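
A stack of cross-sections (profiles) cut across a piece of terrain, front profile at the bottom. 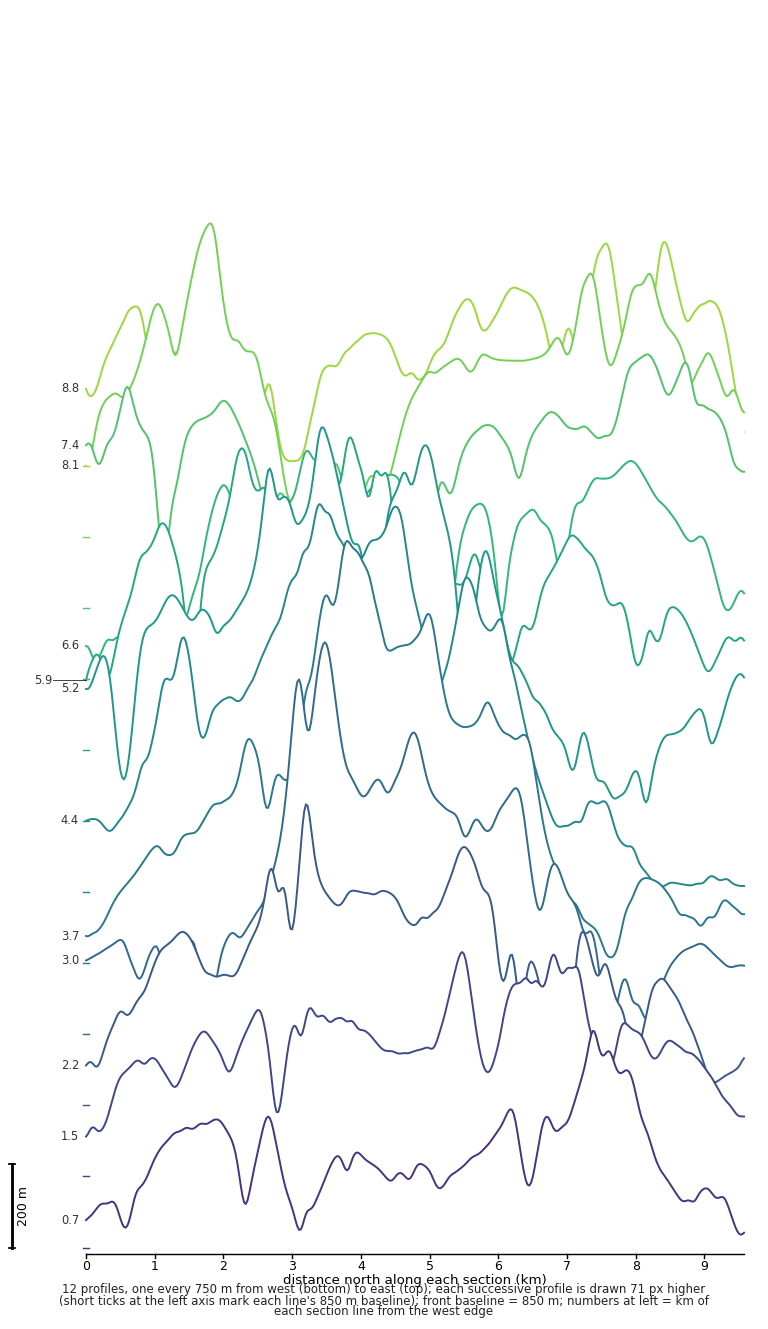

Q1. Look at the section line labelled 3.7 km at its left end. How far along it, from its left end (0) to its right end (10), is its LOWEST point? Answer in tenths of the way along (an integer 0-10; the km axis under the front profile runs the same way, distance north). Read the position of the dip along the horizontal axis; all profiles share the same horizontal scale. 8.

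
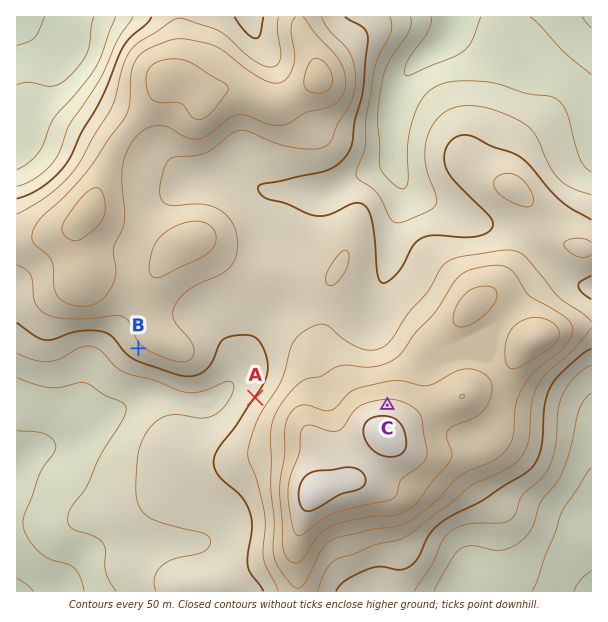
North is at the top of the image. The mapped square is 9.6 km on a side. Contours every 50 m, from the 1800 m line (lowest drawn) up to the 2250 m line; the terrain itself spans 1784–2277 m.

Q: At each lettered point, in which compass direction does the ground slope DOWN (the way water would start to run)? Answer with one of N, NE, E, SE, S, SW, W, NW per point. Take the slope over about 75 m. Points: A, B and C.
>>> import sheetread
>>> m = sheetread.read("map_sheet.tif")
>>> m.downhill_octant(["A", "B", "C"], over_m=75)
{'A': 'NW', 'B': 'SW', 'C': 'N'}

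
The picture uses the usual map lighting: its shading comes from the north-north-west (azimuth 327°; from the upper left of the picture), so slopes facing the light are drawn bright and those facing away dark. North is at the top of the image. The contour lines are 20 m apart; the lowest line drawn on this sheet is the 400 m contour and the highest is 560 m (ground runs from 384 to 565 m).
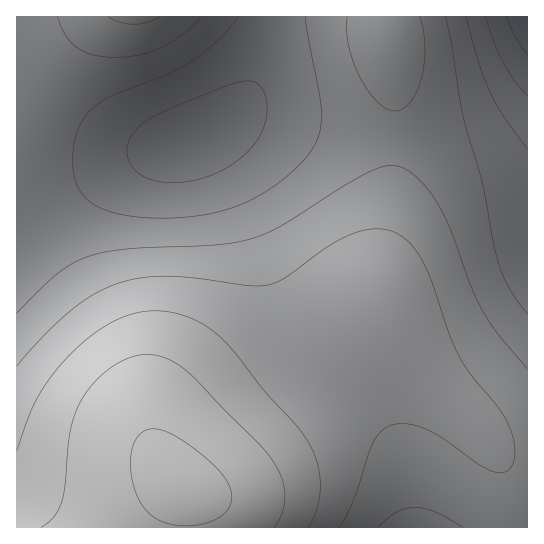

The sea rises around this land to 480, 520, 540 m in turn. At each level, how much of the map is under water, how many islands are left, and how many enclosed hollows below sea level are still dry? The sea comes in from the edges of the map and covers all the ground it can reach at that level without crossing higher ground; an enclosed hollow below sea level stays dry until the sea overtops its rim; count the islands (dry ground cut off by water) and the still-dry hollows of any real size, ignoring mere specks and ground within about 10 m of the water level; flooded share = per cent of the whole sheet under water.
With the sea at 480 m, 41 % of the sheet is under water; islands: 0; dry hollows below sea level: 0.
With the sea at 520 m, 80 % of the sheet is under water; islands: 0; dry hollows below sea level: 0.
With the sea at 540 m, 89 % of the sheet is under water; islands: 0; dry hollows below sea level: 0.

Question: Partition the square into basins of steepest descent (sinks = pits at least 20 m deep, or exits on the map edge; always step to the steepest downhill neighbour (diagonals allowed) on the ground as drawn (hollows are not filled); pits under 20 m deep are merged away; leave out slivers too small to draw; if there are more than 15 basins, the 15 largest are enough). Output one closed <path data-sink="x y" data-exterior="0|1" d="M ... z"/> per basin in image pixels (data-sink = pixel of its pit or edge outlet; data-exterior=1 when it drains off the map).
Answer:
<path data-sink="189 142" data-exterior="0" d="M386 16l-370 1 1 511 168 0 2-35-4-11 20-29 51-54 121-94 0-18 16-88 5-56-1-57z"/><path data-sink="527 17" data-exterior="1" d="M527 16l-140 1 8 69 1 57-5 56-16 88 0 18 2 6 24 39 83 83 17 20 17 7 10-1z"/><path data-sink="414 527" data-exterior="1" d="M375 305l-112 86-43 42-17 20-20 29 4 11-1 35 342-1 0-66-21-4-14-11-9-13-76-75-17-23z"/>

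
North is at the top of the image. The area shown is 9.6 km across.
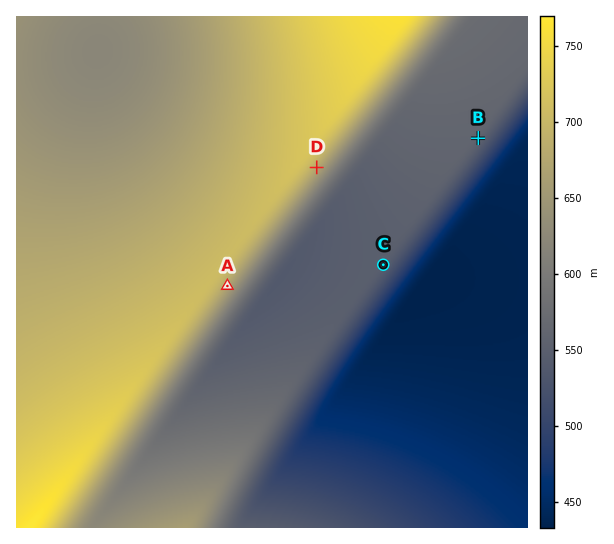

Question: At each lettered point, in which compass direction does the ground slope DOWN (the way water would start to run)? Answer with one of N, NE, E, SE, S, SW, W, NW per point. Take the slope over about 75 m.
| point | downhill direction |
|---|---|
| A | SE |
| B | SE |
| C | SE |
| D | SE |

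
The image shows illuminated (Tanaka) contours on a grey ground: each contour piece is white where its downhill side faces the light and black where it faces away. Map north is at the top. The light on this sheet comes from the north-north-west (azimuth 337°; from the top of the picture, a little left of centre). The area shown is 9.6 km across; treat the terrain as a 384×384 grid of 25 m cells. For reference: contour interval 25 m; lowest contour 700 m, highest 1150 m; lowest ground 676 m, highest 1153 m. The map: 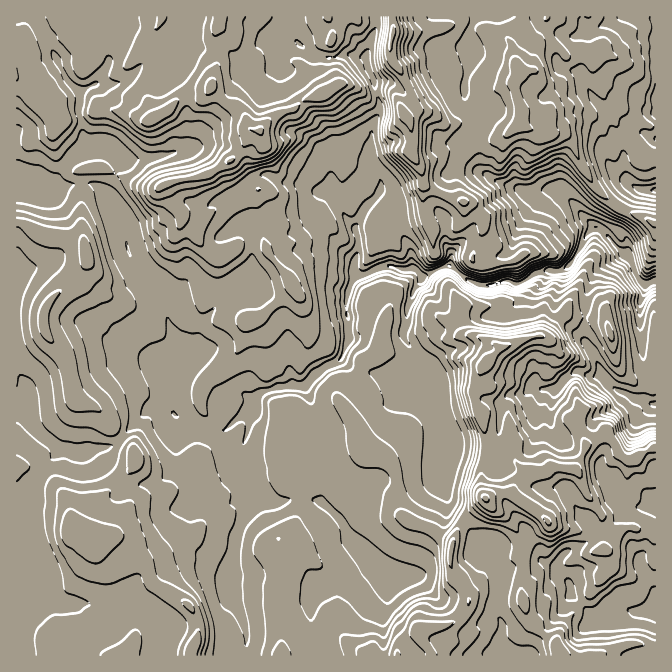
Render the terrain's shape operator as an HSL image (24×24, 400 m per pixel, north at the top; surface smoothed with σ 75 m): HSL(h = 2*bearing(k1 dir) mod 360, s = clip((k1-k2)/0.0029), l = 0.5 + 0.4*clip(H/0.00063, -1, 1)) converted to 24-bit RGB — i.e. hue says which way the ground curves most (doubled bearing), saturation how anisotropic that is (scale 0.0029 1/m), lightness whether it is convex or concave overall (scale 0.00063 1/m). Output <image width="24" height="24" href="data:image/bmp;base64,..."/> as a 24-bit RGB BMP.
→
<image width="24" height="24" href="data:image/bmp;base64,Qk32BgAAAAAAADYAAAAoAAAAGAAAABgAAAABABgAAAAAAMAGAAATCwAAEwsAAAAAAAAAAAAAaGuKipGJgYmMfH6LnouKVV9x7OG9N0JnW1l1naeIk3+LaGF5e6qeUFGuy52rpqmFjXxiYniBdkpxRIyJye7ISlq0sofGmJ3HY3t4koSAfHJtc3drjIBzb1lovuCxTztrZ1pxkqGGhnx0dIiMgY94OFBSe7Giu6jN1Y+uVYKDdVSKlcuVlVA/V0stTl46YF49d3t5e1pniHpsdYdvcoN9hLGntrx5XUZjZ2R2mJqGhYJ3aHxpiYl4dWtzPGdARxwwxdmXmXKqVpGjubqQQTBNz5KcSn5bYouFeXF4dVBtn6eTiJGNeI+IhJWAfWZoaGp2aF19lJh/iYl7hZuWe259e3J1dmpjFhko6PPQa1FolW1gp4BTKzNRcK2Zydq5XD1xbWZ9gHyvnrKtlJCejJ6Ub21/k32Sgn+MVG58sqW4m5Wne21/eW14f2V6nYiRSZy07bKyRywqXoNFrkBletXIQ6F7uW+FeYW0XGp5cqZ9nY+Jd4Jzo42IZWJvanhskHuAZXl8aXRZmYlmdWJve3N8b4ONn8CmZH6BShhO8tnaS17Hx+3lqFGVcb5nRkl/e3ZgXHmAhbKRdGV6o3GLoJhZYX6LjX2PfoiBdmN5hnZ/k5aJbW59iH9+cYF0lZt6YlxmGitD7/PYrVeZqU5Rfjp1gtN+YDRKa4JZk5Cdcm5QYV5LOlpL6+3eUEt6j3+ImoaUW118i3+GkpWHaWd3k4eEh5WUl5OJaWl3Ii8918OObKllWJ6ihFawxUBue97b5tb1el5ljWR0iXR7jr+ZWZA9aFVsgWdbfolaT26CnHyFl5iJamN2jqCIe4qMj4KIe3CBKhkz1e65gceLQzteklSLZ9CRpum0EjcaZWJzmnuSpL+2j6qbe2KAZFt2h4ack5V+VUltTqVkjIS1pHWmj6aOdGdvfnx1dnB/TCp56fDMRoI7RGFsT3qx2vHeThUpa2EzZ1ZnhJ1xhqF8c2lofXF6dml8coeDqIaWdmiFpKlxbHYuIWcvsHWOfnV1fYp+alRtL0dj8OjblIJiWC9LKIwURSMSvW8tk9Cxc1KBqs6vh3OLeGxzdG9whXt8aHZwaGJWoIF1eI50l3eXvcyrF0RWrZWNYEuLh1Z8SrCozOzJ7db1cXPG2fLrHwgr4fTXfji8WV2po6h2Y1FRe3hve4eGcG6HhXF+dIKbpa+1lnyZjJFjncCVIxVKuLqbHStoz723ccF/Q4IqNT8d0rZ/tDZpNkKN6fHaVBvIUnKCy6Wzg3uRfKCTdn+UdFpxeICJao5idIRsg1t4zN/HnH1sGDde08LTLoHEtWXK2PPhQgBmwt0Xnn3C26rgSH687ufdCTtaU2hVcndXxK2eb6eoYD5gimtaYWVLvLONQWJdbqN6sruUmXqCFRk4a38XMhcJQGsCMwAF8cyi/IoqDDMAADMH7deiiYIuagAsaXibfJiyz97CV0BlVDpgw6ukgriuVp2EjF+vmLSSjIpylnF+LSt63MPJWz+j7vPYFk9/uMCLQaem6trx28HoDY1AKwgdz91zf6S6aU5tx7yWUzVXTi9Fjbdsla6JlWuMXG5UgJFmZYRxm35/ZjR0dqx5TzdqyNCHsm98pti2UWKLd3VVpGtjKQoci+Pn1PX3al9OWFVIn41PSDRdjaXU6Nzvx3jOYX5EPINFobeBbVd1bFdqo5CNRV1uSyQ/tu6wlNS4rlRNIxMQREwlKhQeyPPSP7NwKB4LcFdpY6VZaaq3bWmsN0kkPlgfgVg56Kvc1H+/lchbNVZJXmlvi5N8QhxIyOm9edOUj11ScTNeg1i7xqacKlxrqOmnWTJgtL3MYUdz39nJNjtgRDQvs4J0Z6FgQV1LOFM9yqir7N/YiTp5O1I/aoFUGRdM7/XWXTBHVpKKYGCb163SprLKveDfYEJya4iIgrR0VomVvNC2WDmqpKbTmcLI6c7pgUysV6SKfsWNsE2c5brnvn69aox6Chkp7vPYrsXcWTx3dF96lqVlbJp8sKuTdlGGf5R8gKNdgKWelleCh3s8U21AhppiX3ZabF6R29u9alFZX2xkVG9c07ze2+LwHAUu2/fAWTVYaVlwZ2iFvqyXkrmMilFpb0JgioRtVlSkl6CLTzBWsracUml+rImAaYJnWmxusZRpXXtncHKDXpNymIY0VUwhPBqc1O21QzJHaXhtWl1nlLmItIV8YkiQjIu0prS6WkyOiVVneHGXjZOIdXeEZXOBrZiJS1JpxrqgfHeUZIB4blR4sr6huYewCi9H+fXSYEuFc5qeWo2Op5d5pHN3hY1eTIBShHZcgE12"/>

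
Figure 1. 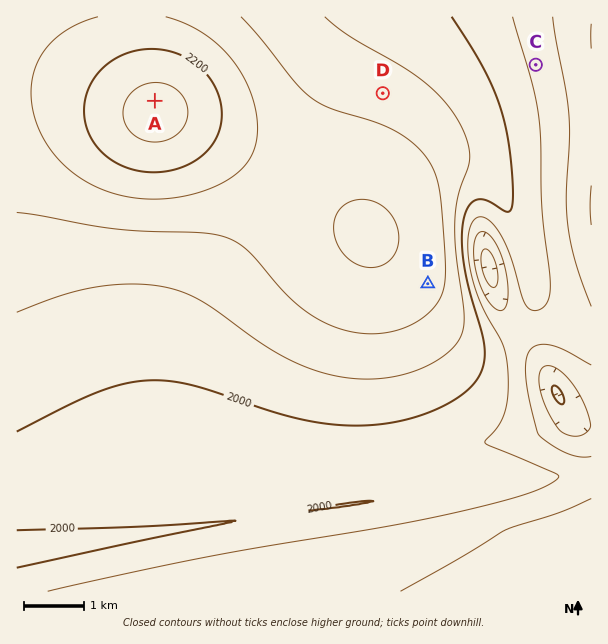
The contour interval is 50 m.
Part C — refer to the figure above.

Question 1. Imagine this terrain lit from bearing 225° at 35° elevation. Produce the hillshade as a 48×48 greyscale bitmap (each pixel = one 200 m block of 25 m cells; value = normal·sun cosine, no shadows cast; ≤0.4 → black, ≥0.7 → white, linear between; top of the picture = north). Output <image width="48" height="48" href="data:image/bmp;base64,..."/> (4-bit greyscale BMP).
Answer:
<image width="48" height="48" href="data:image/bmp;base64,Qk32BAAAAAAAAHYAAAAoAAAAMAAAADAAAAABAAQAAAAAAIAEAAATCwAAEwsAABAAAAAAAAAAAAAAABEREQAiIiIAMzMzAERERABVVVUAZmZmAHd3dwCIiIgAmZmZAKqqqgC7u7sAzMzMAN3d3QDu7u4A////ALu7u7qqqpmZmZmZmZmZmZmZmZmZmZmZmbu7u7uqqqqqmZmZmZmZmZmZmZmZmZmZmau7u7u7u7u6qqqqqqmZmZmZmZmZmZmZmZmZqqqru7u7u7u7u6qqqqqZmZmZmZmZmHd3iImZmqqru7u7u7u7u7uqqqqZmZmZiHd3d3d3eIiZmqqru7u7u7u7u7uqqqmZmXd3d3d3d3d3eIiZmqqru7u7u7u7u6qqmYiIiHd3d3d3d3d3iIiZmaqqq7u7u7qqqpmZmYiIiIiHd3d3d3d4iIiImZmaqqqpmZmZmZmZmZmZiIiIiIiIiId3d3eIiIh3eJmZmZmZmZmZmZmZmZmZiIiHd3d3dmVUVpmZmZmZmZmZqqqqqqqqmZmYiId3ZlQzNJmZmZmZmZmaqqqqqqqqqqqpmZiIdlQiNZmZmZmZmZmqqqqqqqqqqqqqqZmYh1MiWJmZmZmZmZmqqqqqqquqqqqqqZmYhlITnJmZmZmZmZqqqqqqu7u7qqqqqZmYdTEG3pmZmZmZmaqqqqqru7u7uqqqqZmIZCA8/pmZmZmZmaqqqqq7u7u7u6qqqZmHVCKP/pmZmZmZmqqqqqu7u7u7u6qqqZh2QzbP7JmZmZmZmqqqqru7u7u7u6qqmZhlRFney5mZmZmZmqqqqru7u7u7uqqqmYdTNYvMuZmZmZmZqqqqqru7u7u7uqqpmYYhN6u6mJmZmZmZqqqqq7u7u7u7uqqpmHQASbuph5mZmZmaqqqqq7u7u7u7qqqZmFEAbMqYdpmZmZmqqqqqq7u7u7u6qqmZh0AAnsl2ZZmZmaqqqqqqq7u7u7uqqpmYhhAB38hmVZmZqqqqqqqqqru7u7qqqpmYdQAG/7dlVJmaqqqqqqqqqqu7qqqqqZmIdAAL/6ZVRJqqqqqqqqqqqqqqqqqqmZiHYwAf/5ZURKqqqqu7u7u6qqqqqqqpmYiHYwBv/XVURKqqq7u7u7u6qqqqqqmZmIh3YwGv+mVURKqqu7u7u7u6qqqqqZmZiIh3YxS/2GVVVaqru8zMzLu6qqqpmZmYiId2ZDa9p1VVVaq7vMzMzLu6qpmZmZmIiHd2ZVeqhlVVVaq7vMzMzLuqmZmZmYiIh3d2ZWeYdlVVVaq7zMzMzLqpmZiIiIiIh3d2Zmd3ZlVVVqq7zMzMy7qZiIiIiIiId3dmZmd2ZmZVZqq7vMzMu6mYh3d3iIh3d3dmZmZmZmZmZqq7vMzLupmHd3d3d3d3d3dmZmZmZmZlVqqru7u7qYh2ZmZnd3d3d3dmZmZmZmZVVaqqq7qqmHdmVWZmd3d3d3d2ZmZmZmVVVaqqqqqZh3ZVVVVmZ3d3d3d3ZmZmZmVVVZmqqpmYd2VVRVVmZ3d3d3d3dmZmZmVVVZmZmZiHdlVURFVWZ3d3d3d3d2ZmZmVVVZmZmYiHZlVERVVmZ3d3d3d3d3ZmZmVVVpmZmIh3ZlVUVVVmZ3d3d3d3d3dmZmZWZpmZiIh3ZlVVVVZmd3d3d3d3d3d2ZmZmZpmIiId3ZmVVVWZmd3d3d3d3d3d2ZmZmZg=="/>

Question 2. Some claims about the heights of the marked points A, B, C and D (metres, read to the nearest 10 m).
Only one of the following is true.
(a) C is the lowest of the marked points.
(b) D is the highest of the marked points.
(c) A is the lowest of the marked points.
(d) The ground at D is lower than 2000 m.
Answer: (a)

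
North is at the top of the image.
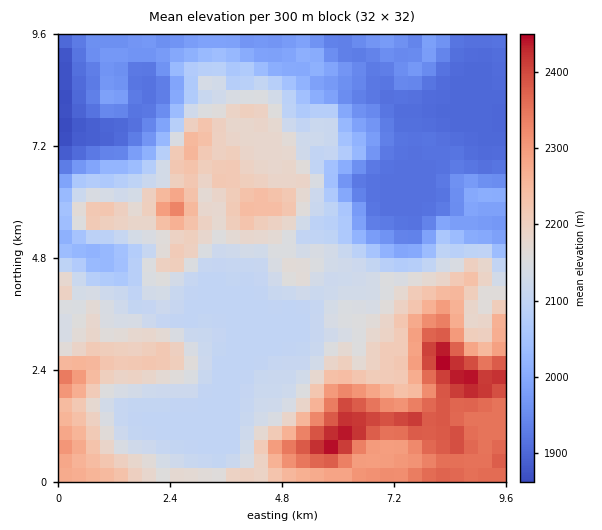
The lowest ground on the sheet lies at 1840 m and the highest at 2470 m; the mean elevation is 2120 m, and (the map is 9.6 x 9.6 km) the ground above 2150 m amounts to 36.7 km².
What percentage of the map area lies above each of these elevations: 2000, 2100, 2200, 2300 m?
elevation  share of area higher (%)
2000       74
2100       58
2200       26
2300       11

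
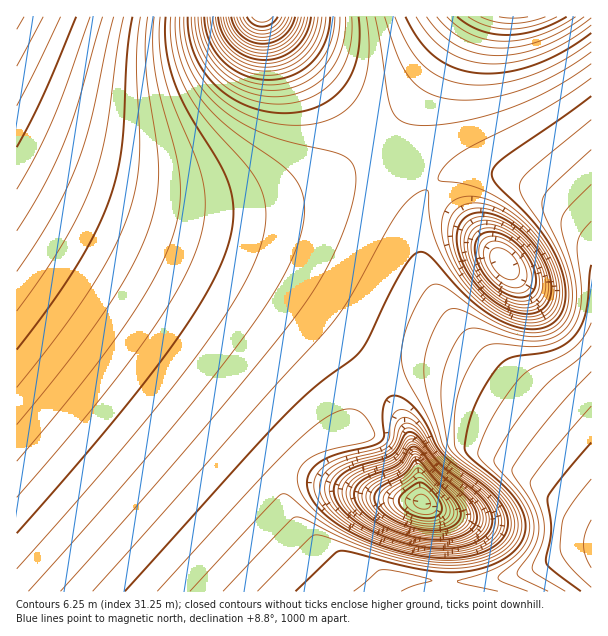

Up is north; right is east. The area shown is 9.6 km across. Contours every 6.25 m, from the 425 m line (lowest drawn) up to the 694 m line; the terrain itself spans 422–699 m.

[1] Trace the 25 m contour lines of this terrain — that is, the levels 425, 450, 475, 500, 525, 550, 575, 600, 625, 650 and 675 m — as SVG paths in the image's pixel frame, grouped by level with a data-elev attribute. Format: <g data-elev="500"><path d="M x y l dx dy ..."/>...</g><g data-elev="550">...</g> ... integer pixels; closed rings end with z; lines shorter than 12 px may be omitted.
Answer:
<g data-elev="425"><path d="M422 509l-7-3-2-5 2-4 5-3 7 3 4 7-3 4z"/></g><g data-elev="450"><path d="M428 524l-14-3-12-5-10-7-4-8 1-4 3-5 27-19 6 3 16 18 6 7 3 8-1 7-5 5-7 2z"/><path d="M24 17l-7 12"/></g><g data-elev="475"><path d="M422 531l-20-5-17-8-10-9-5-11 1-6 3-4 28-15 11-15 3-1 6 3 13 17 21 21 6 8 2 7-2 9-9 7-13 3z"/><path d="M90 17l-37 102-17 36-19 34"/></g><g data-elev="500"><path d="M425 539l-26-6-23-11-15-12-5-7-2-6 1-8 5-7 10-6 27-11 5-5 7-11 4-2 7 3 18 22 28 25 7 9 4 9 0 6-3 5-10 9-18 4z"/><path d="M518 297l-11-3-10-6-9-9-7-10-5-11-1-10 1-8 6-6 10-2 14 4 13 10 11 14 6 15-1 12-2 5-5 4z"/><path d="M132 17l-5 39-5 91-5 26-7 25-14 33-19 35-26 39-34 45"/><path d="M567 17l-30 13-15 4-15 1-13-1-14-4-12-5-11-8"/></g><g data-elev="525"><path d="M431 546l-32-6-30-13-21-15-7-9-3-8 1-10 7-9 13-7 33-11 6-5 8-15 4-2 7 3 24 28 35 28 9 11 4 10 0 8-3 6-5 6-7 4-19 6z"/><path d="M522 311l-13-4-15-9-14-13-11-15-7-16-2-15 4-12 7-8 8-2 7 0 9 1 11 5 19 15 15 20 8 21 1 9-2 9-4 7-6 4-7 3z"/><path d="M591 25l-25 17-26 13-25 7-26 2-22-4-20-9-16-14-15-20"/><path d="M160 17l0 30 5 31 9 29 23 54 7 24 1 27-5 28-8 21-12 24-34 54-53 69-76 89"/></g><g data-elev="550"><path d="M435 554l-19-3-20-5-19-7-18-8-15-9-12-10-8-11-4-9 0-7 1-6 4-6 7-6 16-8 32-8 9-5 4-6 3-17 6-5 8 1 7 5 22 32 48 38 10 12 4 10 0 9-2 8-5 6-8 6-10 5-12 3z"/><path d="M528 323l-19-5-20-11-19-17-14-20-11-22-4-20 1-9 3-9 4-6 6-4 9-3 12 0 12 2 13 7 14 9 12 10 11 12 9 14 7 13 4 14 2 12-2 12-3 9-7 7-9 4z"/><path d="M591 64l-22 15-21 12-23 11-24 9-25 7-27 6-23 2-16-2-12-5-8-13-15-89"/><path d="M180 17l1 22 6 23 10 19 15 19 22 18 26 14 28 10 47 10 12 6 5 6 3 7 1 11-2 15-8 28-14 32-15 28-20 29-38 48-66 79-132 150"/></g><g data-elev="575"><path d="M591 150l-41 38-6 7-2 6 2 12 20 42 7 26 1 13-1 12-3 11-5 7-6 6-9 5-11 2-12-1-21-5-40-20-12-2-7 3-7 9-8 17-5 16-1 15 1 17 17 58 10 12 39 29 17 19 5 11 2 10-2 9-6 9-7 7-9 5-24 6-27 1-32-4-33-10-31-13-26-16-28-23-8-2-16 15-76 82"/><path d="M195 17l1 15 4 15 7 13 11 13 12 10 13 7 15 5 17 2 15-2 15-4 12-7 11-10 8-12 6-14 3-15 0-16"/></g><g data-elev="600"><path d="M401 591l12-5 19-5-26-8-25-3-4 2-23 19"/><path d="M591 323l-8 15-11 12-12 7-29 12-11 9-25 35-15 31-2 9 1 5 38 37 8 14 4 13 0 9-2 9-6 9-8 8-10 8-14 6-32 10 1 1 5 2 35 7"/><path d="M207 17l2 12 3 10 6 10 7 9 9 8 11 5 10 3 12 1 12-1 11-3 10-6 8-6 7-9 5-9 4-12 2-12"/></g><g data-elev="625"><path d="M591 443l-34 41-8 10-2 6 4 30-5 33 7 7 28 21"/><path d="M218 17l4 16 11 14 15 10 16 3 17-3 15-9 10-15 5-16"/></g><g data-elev="650"><path d="M229 17l4 12 7 9 11 7 12 2 12-2 10-6 9-10 4-12"/></g><g data-elev="675"><path d="M240 17l3 7 5 5 7 4 8 1 7-1 6-4 5-5 4-7"/></g>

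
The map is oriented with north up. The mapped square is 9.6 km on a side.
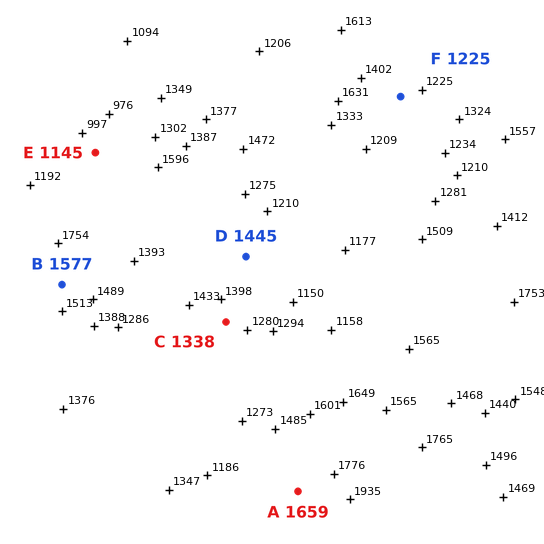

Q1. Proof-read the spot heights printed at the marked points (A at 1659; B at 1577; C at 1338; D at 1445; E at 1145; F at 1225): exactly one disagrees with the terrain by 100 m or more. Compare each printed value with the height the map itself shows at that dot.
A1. D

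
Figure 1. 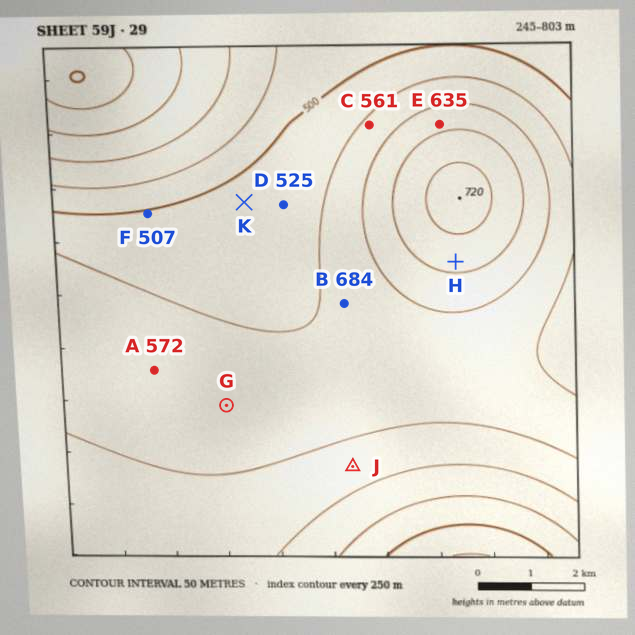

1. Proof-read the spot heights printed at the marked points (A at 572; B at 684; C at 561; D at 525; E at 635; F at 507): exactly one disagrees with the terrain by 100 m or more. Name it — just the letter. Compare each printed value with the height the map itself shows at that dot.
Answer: B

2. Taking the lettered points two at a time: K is lower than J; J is higher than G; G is lower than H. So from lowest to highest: K G J H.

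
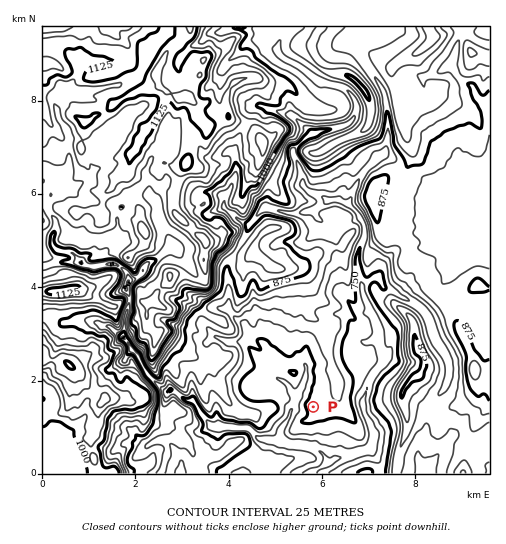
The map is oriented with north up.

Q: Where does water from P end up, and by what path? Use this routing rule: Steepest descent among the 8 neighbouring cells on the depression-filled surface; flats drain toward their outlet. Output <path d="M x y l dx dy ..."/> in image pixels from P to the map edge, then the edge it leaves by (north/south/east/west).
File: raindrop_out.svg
<path d="M313 407l-3 3-19 0-3 10-7 10 0 10 4 3 3 1 9 0 1 1 13 2 3 1 11 8 0 3-4 7-10 7"/>
exit: south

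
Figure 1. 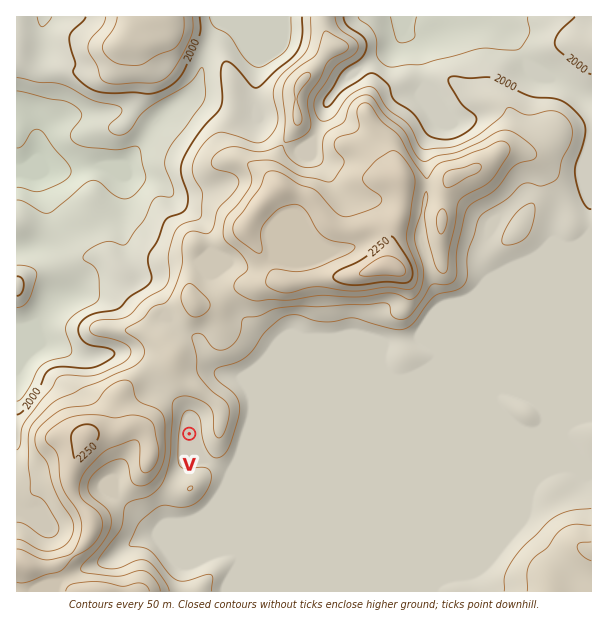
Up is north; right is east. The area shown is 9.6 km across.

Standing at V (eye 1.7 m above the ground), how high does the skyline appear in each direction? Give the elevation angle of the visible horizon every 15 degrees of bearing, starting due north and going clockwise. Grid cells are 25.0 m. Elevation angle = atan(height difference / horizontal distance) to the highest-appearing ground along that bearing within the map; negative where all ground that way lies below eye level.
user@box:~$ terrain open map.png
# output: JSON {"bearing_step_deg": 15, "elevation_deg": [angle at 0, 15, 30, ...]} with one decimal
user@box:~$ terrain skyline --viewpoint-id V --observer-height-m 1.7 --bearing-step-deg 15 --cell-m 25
{"bearing_step_deg": 15, "elevation_deg": [5.7, 5.9, 5.7, 6.0, 6.9, 7.7, 7.4, 5.8, 3.2, 0.5, 0.3, 2.4, 3.6, 3.4, 4.1, 10.7, 14.8, 15.7, 15.7, 14.8, 12.4, 8.7, 5.5, 5.2]}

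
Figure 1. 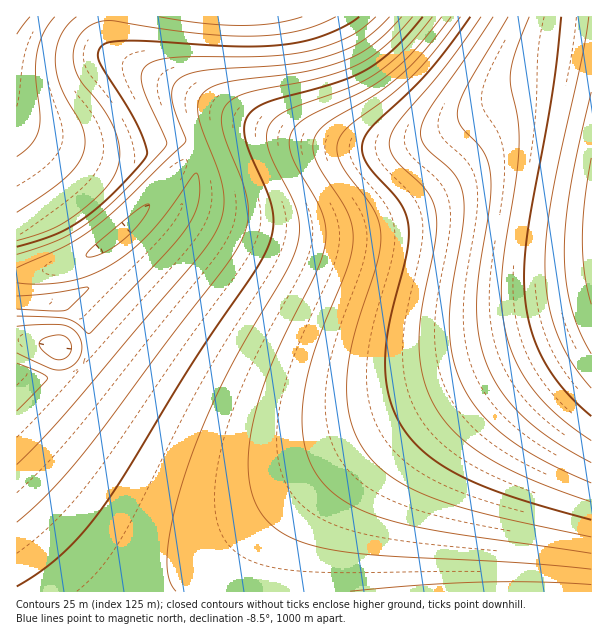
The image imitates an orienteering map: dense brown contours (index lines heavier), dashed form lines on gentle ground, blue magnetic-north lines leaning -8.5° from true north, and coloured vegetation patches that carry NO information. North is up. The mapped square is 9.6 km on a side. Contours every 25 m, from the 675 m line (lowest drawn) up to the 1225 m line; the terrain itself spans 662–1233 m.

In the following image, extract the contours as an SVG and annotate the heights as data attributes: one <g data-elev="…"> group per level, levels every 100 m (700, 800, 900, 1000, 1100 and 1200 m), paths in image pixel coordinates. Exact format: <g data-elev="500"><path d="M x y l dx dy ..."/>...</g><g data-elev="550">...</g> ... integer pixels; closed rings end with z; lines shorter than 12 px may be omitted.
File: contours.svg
<g data-elev="700"><path d="M591 354l-12-24-8-24-5-25-2-29 2-30 4-34 21-96"/></g><g data-elev="800"><path d="M591 463l-45-28-17-13-16-15-12-15-9-17-8-18-5-19-2-23 0-24 13-85 1-30-3-12-3-10-6-9-18-19-3-7-1-8 3-10 7-15 41-69"/></g><g data-elev="900"><path d="M591 537l-117-26-34-10-27-12-23-13-19-17-13-19-8-21-3-29 2-31 8-33 21-65 2-15 1-12-3-13-5-12-26-35-7-12-3-10 1-9 4-9 7-8 41-31 26-23 20-22 24-33"/></g><g data-elev="1000"><path d="M17 586l22-14 21-16 20-20 18-23 27-39 69-114 58-84 13-22 7-20 1-19-5-20-18-40-5-15-1-15 5-11 6-6 12-6 68-19 30-12 13-9 17-14 28-31"/></g><g data-elev="1100"><path d="M17 309l48 2 5-3 19-20-2-1-36 6-34 3"/><path d="M17 254l42-14 28-17 31-26 47-50 2-3-1-4-19-42-5-15 0-12 7-7 10-4 17-3 88-1 42-4 23-7 19-8 12-7 16-13"/></g><g data-elev="1200"><path d="M17 157l14-13 8-13 1-14-4-40 0-21 7-21 12-18"/></g>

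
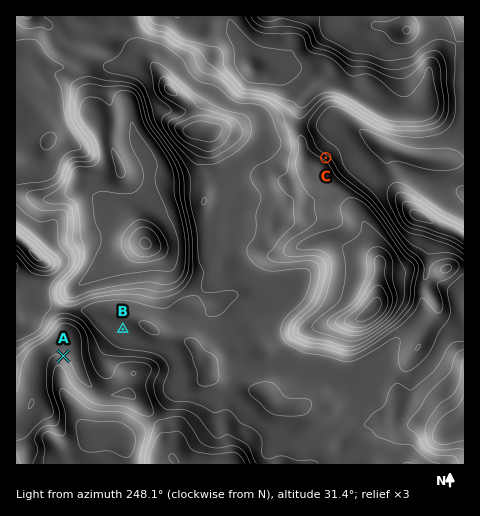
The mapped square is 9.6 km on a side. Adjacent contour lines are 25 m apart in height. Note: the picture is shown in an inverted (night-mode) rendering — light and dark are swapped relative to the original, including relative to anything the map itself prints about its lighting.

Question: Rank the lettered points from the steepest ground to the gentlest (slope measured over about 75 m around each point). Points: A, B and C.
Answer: C A B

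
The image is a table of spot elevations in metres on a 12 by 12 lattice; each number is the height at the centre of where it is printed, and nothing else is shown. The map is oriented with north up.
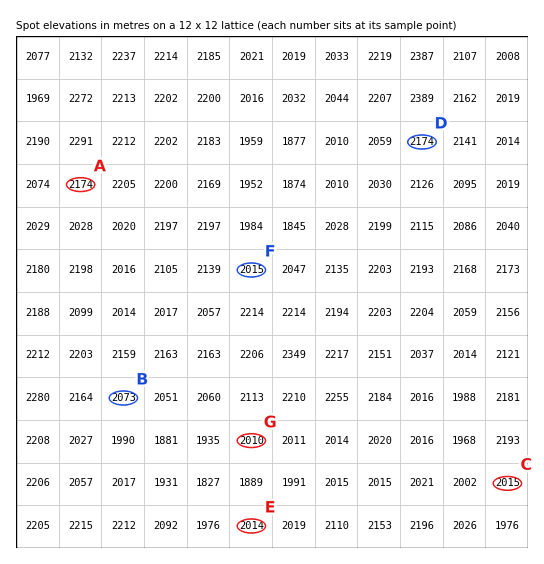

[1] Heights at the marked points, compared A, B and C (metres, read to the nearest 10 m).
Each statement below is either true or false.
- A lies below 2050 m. false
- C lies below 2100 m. true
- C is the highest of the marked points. false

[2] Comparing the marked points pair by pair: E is lower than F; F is higher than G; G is lower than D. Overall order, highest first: D F E G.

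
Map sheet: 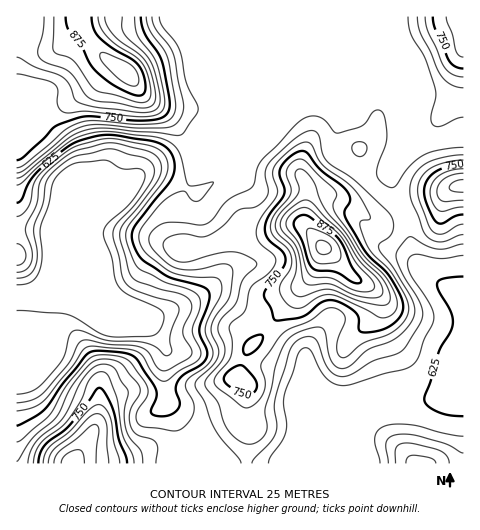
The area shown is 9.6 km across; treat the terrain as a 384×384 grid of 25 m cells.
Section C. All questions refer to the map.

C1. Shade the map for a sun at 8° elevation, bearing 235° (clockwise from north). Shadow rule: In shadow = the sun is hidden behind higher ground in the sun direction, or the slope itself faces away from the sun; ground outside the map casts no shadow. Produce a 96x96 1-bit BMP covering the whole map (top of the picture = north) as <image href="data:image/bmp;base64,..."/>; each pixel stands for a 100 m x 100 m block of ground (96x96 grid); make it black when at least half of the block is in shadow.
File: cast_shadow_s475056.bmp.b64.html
<image width="96" height="96" href="data:image/bmp;base64,Qk2+BAAAAAAAAD4AAAAoAAAAYAAAAGAAAAABAAEAAAAAAIAEAAATCwAAEwsAAAIAAAAAAAAA////AAAAAAAAAAGAAAAAAAAAAAAAAAPAAAAAAAAAAAAAAAfgAAAAAAAAAAAAAAfgAAAAAAAAAAAAAA/gAAAAAAAAAAAAAA/wAAAAAAAAAAAAAB/wAAAAAAAAAAAAAB/4AAAAAAAAAAAAAB/4AAAAAAAAAAAAAD/8AAAAAAAAAAAAAD/8AAAAAAAAAAAAAB/8AAAAAAAAAAAAAB/8AAAAAAAAAAAAAA/8AAAAAAAAAAAAAAf4AAAAAAAAAAAAAAAAAAAAAAAAAAAAAAAcAAAAAAAAAAAAAAA+AAAAAAAAAAAAAAB/AAAAAAAAAAAAAAB/AAAAAAAAAAAAAAD/gAAAAAAAAAAAAA//gAAAAAAAAAAAAB//gAAAAAAAAAAAAD//AAAAAAAAAAAAAH//AAAAAAAAAAAAAP/+AAAAAAAAAAAAAP/+AAAAAAAAAAAAAf/+AAAAAAAAAAAAAf/8AAAAAAAAAAAAA+AAAAAAAAAAAAAAA4AAAAAAAAAAAAAAAgAAAAAAAAAAAAAAAAAAAAAAAAAAAAAAAAAAAAAAAAAAPgAAAAAAAAAAAAAAfwAAAAAAAAAAAAAA/4AAAAAAAAAAAAAB/8AAAAAAAAAAAAAD/8AAAAAAAAAAAAAH/8AAAAAAAAAAAAAf/8AAAAAAAAAAAAA//8AAAAAAAAAAAAB//8AMAAAAAAAAAAD//8AeAAAAAAAAAAH//4AeAAAAAAAAAAP//4A+AAAAAAAAAAf//wA+AAAAAAAAAA///gA/AAAAAAAAAB///AA/AAAAAAAAAD//+AAeAAAAAAAAAH//8AAOAAAAAAAAAP//4AAAAAAAAAAAAP//wAAAAAAAAAAAAf//wAAAAAAAAAAAAf//wAAAAAAAAAAAA///wAAAAAAAAAAAAf//wAAAAAAAAAAAAP//wAAOAAAAAAAAAAD/gAAPAAAAAAAAAAP+AAAPAAAAAAAAAA/gAAAAAAAAAAAAAD/gAAAAAAAAAAAAAP/gAAAAAAAAAAAAAf/AAAAAAAAAAAAAA/8AAAEAAAAAAAAAA/4AAAEAAAAAAAAAA/wAAAAAAAAAAAAAA/wAAAAAAAAAAAAAAfgAAAAAAAAAAAAAAHAAAAAAAAAAAAAAAAAAAAAAAAAAAAAAAAAAAAAAAAAAAAAAAAAAAAAAAAAAAAAAAAAAAAAAAAAAAAAAAAAAAAAAAAAAAAAAAAAAAAAAAAAAAAAAAAAAAAAAAAAAwAAAAAAAAAAAAAAD4AAAAAAAAAAAAAAH8AAAAAAAAAAAAAAP+AAAAAAAAAAAAAAP/AAAAAAAAAAAAAAf/gAAAAAAAAAAAAA//gAAAAAAAAAAAAA//wAAAAAAAAAAAAB//wAAAAAAAAAAAAD//wAAAAAAAAAAAAH//wAAAAAAAAAAAAf//4AAAAAAAAAAAA///4AAAAAAAAAAAB///4AAAAAAAAAAAD///4AAAAAAAAAAAD///4AAAAAAAAAAAH///4AAAAAAAAAAAH///4AAAAAAAAAAAPw//wAAAAAAAAAAAPh//wAAAAAAAAA="/>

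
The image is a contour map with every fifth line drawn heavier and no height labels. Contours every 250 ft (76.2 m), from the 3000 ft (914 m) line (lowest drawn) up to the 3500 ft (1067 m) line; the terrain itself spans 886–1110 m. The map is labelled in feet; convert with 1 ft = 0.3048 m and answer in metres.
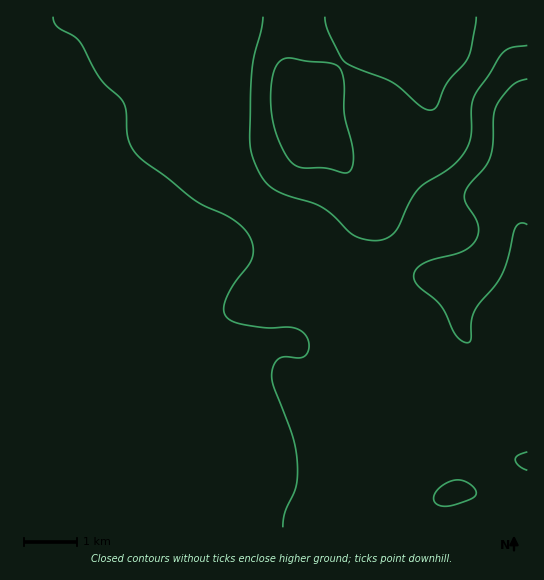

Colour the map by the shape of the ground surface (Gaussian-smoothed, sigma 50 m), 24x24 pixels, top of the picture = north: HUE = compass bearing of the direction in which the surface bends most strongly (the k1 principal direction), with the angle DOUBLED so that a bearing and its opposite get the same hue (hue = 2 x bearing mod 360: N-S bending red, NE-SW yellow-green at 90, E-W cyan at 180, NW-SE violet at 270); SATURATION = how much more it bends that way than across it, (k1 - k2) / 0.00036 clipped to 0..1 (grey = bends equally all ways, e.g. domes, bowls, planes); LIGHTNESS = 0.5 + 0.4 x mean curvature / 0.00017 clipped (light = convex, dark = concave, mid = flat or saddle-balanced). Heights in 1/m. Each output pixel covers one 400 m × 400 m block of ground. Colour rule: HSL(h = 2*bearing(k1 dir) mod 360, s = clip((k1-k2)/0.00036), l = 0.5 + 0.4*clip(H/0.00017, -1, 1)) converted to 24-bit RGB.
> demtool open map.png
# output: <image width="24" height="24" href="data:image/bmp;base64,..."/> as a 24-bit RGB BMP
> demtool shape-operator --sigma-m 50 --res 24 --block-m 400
<image width="24" height="24" href="data:image/bmp;base64,Qk32BgAAAAAAADYAAAAoAAAAGAAAABgAAAABABgAAAAAAMAGAAATCwAAEwsAAAAAAAAAAAAAe32AIU+OpbTNypmcg2qGqbuDmLKKU0OMYVt+e4N5eoSAn5d716pdDSI5W7TK3czIgXOrQjmYrkmZv3k2np8yZmw1R6g9aq6sf4CAPX59PqN3zqC6taHVyd7cmHS4ej2aeGONhnyJgm5ujHJf2a+JL5OqEZh6uaRotVV7Rz99QUGr4L/j2cTowNjuqOL3Rm3ngH9/d4B6MoJLR5kyeLpYuXtdmi9Xf0dqgHR3hGp7kF5yn5Z2uNicZ4qoJzthdnxFkIVQYVhtOVQ1h6cmqdFKg+RqPntCPBgeeWRaj5ZmaoNpUKlQZ4tFcFA1iU1Ign1mdoB2bmWIgH2foLusxtKtcVuYQS90joJxfJeKZ0mAbkqgtuLItubVzaF4LwoVQjIQWJN+d5yRfaeRcKCYgVNufGNhgG1tmJB4ZoJyZXh8eI9xk7d4usOKfUCHW0N7dpqDgmyAT1iNZ9/SrebKt0NNlgAtpwpZv4eBjqbDbGiXga9+alB3h1Z9lmtmcXlioIhgfIZTUHVcaZ5pkLyAqJxveDdzZYiIf2xsf4FsWKqHSrkua0IXXxkUeBgdlerczuX9kFFchap7hnaeb0Z9fU9xqF9VkJtlZ4KftpWVVaKbVqtff6xhhERTh0FIV5FlamR9iJx8XpRieVZxgFx9uhXJzf73hvn0U0IKYJB3eK93gVF9gT2ChEZmpqx1mMSkSoyus5iUnW6ikKV4copcdDpqrbqBUqanV1+AmaN6hF1mUG9MNGyfs//o6C65MwAMyVMAeKNsaYRiaU93ZTCCsXGWndiigbGcZFaFfaqNh5/TvrrjnFvWdF3EvtjKZUy5cVSXkaF2mE53dpBjXfGAHJxZMwAl5HHH2erynqt+XIGETkd7Ry6BqcWgwc6aellWcYJbW9dCG6FGOpFzjkzKpaLdyazVpR+simy0m1OxumzCxOLet+7ODwI4KwfA2PPdqcR1tJuYYmmRPER8MW2uqMvN2Iy6wWGVmKBmvtBRRmYsIzoVIjsPZmYWcUUYgGJYeIJif3hfYOSTt+/a2kCvTQhNA4B70IyP4o5xpZGMnGupWU2CN4trQYVMm1R41pXF3anU0rGnj2OZVVh4PoxsUX6CgIB/gIB/gV5qs4AuaP8fJS4GKwgRgHt9OnhfFVZA9ObGnpuCkEh7fm6BeYB7RGJCUmk6caBCrodp3re2y3jPanW0i7zCJjSDgH9/g15/kS1OwdCI6YA2Xh8XGysIIksBI3koGEld1Phkm2JSgV5wgH9/gGt/elSFgZR2bpxcUrdXkL+JrorDqqzTh1y1VS94gH9/WRdj0ohNv7Q8uc11h2fouqH01uf1EtH/EjZv0d6Mgnhxgm1thX1oYWyDX2mUkZWfnbqtlN/Ec73SioG+sS9dhhUoV0seMBMDLQYHzeFAptqSjdSQLXV+Xdegp+LNhyDYHhZ3rNWef2t+jW96j5V8Y4GDW3eAe66IquW9idO1TQodUh8NdR0gsw5EgAAfVKs4O9bexPDTuvDYspjQmEKnkbkUMk8BFyYNSZFma7BRYFpyi3FroZtyZn5xU6uRiO27gtWgQgATe0NVeFqCrkmQdACU7cnezeTpSsHWpOyjcN6YXy6U1hmZ72Ns4LRKAz8uHqhpW3hlUFlgcJRyk6mYhaStctKZRcksMAMQgGdsgH9/ODSAr229SgRy7PLHw8OlerCrsfWySKnBLAY2oSc+zpd89OTXSOnnAmeOWVF5Upaobr2xhqmljqGTrJ1tfykzUk57gH9/gH9/TmuBOxyFjgi08vvQja2PqdmpnuyeSRZgKAIxxHttwM+a5fXWouTgAAI3V1J3fre4Yp2jd46FkIqAo3eLtXKZOkx7gH9/gH9/fX+AAgMxkxnM/P7Nf6iOzOWhvbA2KQgrMBIys8l0y++z1/SjpGIgCgspTG9sm55vamhVc4VSW6JkcYKftXKfYkiHgH9/gIB/f3+AAAQzIkbS+vzPqbvN1MS16RGOLgMwOJaHjtSE2+6I238X3koJCCsoHTYun3mJfnKmi8CsYrijay1liUdGgXV/gIB/gIB/f3+AAQw5Gtbt6vzPh4TC20WJmwBdll7YbsHmk7bC26ORyIWL5dLVSR63HQ8tb7KKZ6rIw5W6hDpfa0V1gH9/gH9/gIB/f4B/f3+AFC1bA797+/+XVxwiWgAT1YRBjtW0VE+OlW55y7Ko3dTNvZilsgDWczPenMRfKVEuZDcrvU1JUV6AgH9/gIB/gIB/gIB/fn6APjyIHW5X9uccZBddxVHP4fLZZXifYFCXfqacpbyGz7eQvoKlKw3DkIPd"/>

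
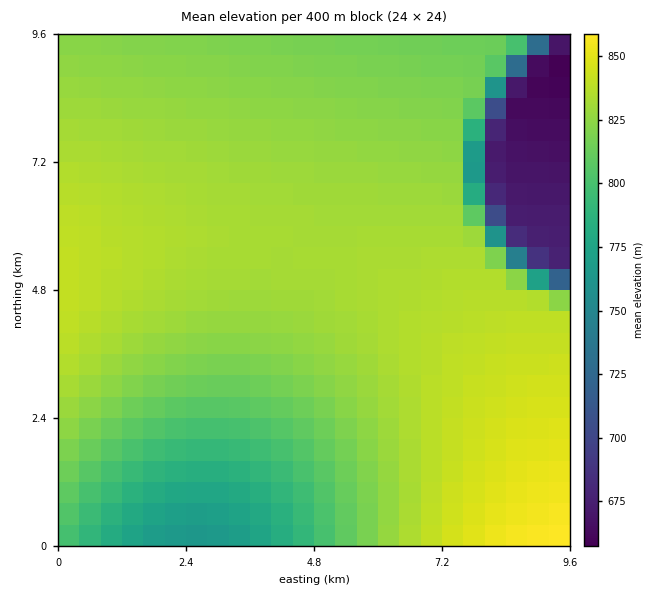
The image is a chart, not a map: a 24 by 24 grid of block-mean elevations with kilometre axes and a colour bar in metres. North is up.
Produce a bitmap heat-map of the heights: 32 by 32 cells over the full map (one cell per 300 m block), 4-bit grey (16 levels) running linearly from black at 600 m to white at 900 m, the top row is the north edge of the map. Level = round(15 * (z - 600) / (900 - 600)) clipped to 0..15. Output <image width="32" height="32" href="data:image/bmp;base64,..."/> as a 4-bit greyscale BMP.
<image width="32" height="32" href="data:image/bmp;base64,Qk12AgAAAAAAAHYAAAAoAAAAIAAAACAAAAABAAQAAAAAAAACAAATCwAAEwsAABAAAAAAAAAAAAAAABEREQAiIiIAMzMzAERERABVVVUAZmZmAHd3dwCIiIgAmZmZAKqqqgC7u7sAzMzMAN3d3QDu7u4A////AKqZmIiIiJmaqru8zMzd3d2qmZmYiImZmqq7vMzM3d3dqqmZmZmZmZqqu7zMzM3d3bqqmZmZmZmqqru8zMzM3d26qqmZmZmaqqu7vMzMzN3du6qqqZmaqqqru7zMzMzN3bu6qqqqqqqqu7u8zMzMzM27u6qqqqqqq7u7vMzMzMzMu7u7qqqqqru7u8zMzMzMzMu7u7u7u7u7u7vMzMzMzMzMu7u7u7u7u7u7zMzMzMzMzMu7u7u7u7u7vMzMzMzMzMzMu7u7u7u7u8zMzMzMzMzMzMy7u7u7u7zMzMzMzMzMzMzMzLu7u7vMzMzMzMzMzMzMzMzMy7vMzMzMzMzMzMvMzMzMzMzMzMzMzMzMzMqGzMzMzMzMzMzMzMzMzMymRMzMzMzMzMzMzMzMzMzKZETMzMzMzMzMzMzMzMzMt0REzMzMzMzMzMzMzMzMy5VERMzMzMzMzMzMzMzLu7t0RETMzMzMzMzMy7u7u7u7ZEQzzMzMzMzMu7u7u7u7umMzM8zMzMzLu7u7u7u7u7pjMzPMzMy7u7u7u7u7u7u7YzMzzMu7u7u7u7u7u7u7u4QzM7u7u7u7u7u7u7u7u7uVMzO7u7u7u7u7u7u7u7u7tzMzu7u7u7u7u7u7u7u7u7lTM7u7u7u7u7u7u7u7u7u7lTO7u7u7u7u7u7u7u7u7u6lT"/>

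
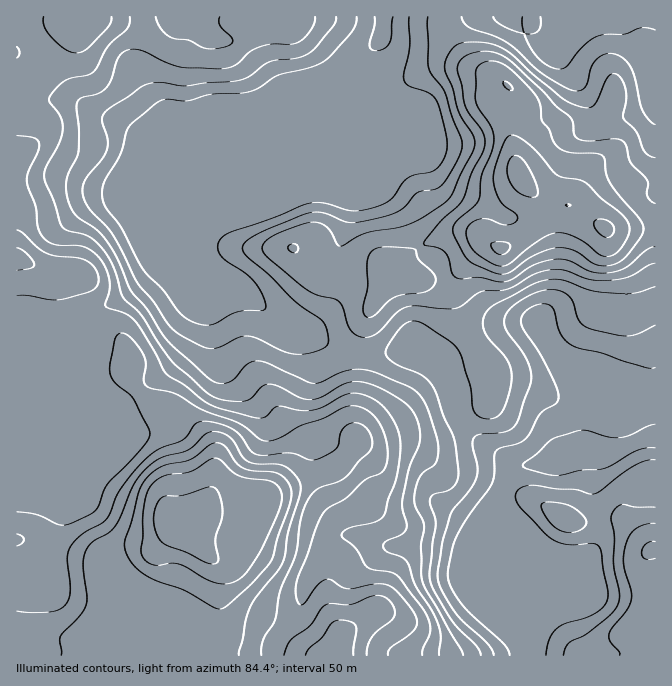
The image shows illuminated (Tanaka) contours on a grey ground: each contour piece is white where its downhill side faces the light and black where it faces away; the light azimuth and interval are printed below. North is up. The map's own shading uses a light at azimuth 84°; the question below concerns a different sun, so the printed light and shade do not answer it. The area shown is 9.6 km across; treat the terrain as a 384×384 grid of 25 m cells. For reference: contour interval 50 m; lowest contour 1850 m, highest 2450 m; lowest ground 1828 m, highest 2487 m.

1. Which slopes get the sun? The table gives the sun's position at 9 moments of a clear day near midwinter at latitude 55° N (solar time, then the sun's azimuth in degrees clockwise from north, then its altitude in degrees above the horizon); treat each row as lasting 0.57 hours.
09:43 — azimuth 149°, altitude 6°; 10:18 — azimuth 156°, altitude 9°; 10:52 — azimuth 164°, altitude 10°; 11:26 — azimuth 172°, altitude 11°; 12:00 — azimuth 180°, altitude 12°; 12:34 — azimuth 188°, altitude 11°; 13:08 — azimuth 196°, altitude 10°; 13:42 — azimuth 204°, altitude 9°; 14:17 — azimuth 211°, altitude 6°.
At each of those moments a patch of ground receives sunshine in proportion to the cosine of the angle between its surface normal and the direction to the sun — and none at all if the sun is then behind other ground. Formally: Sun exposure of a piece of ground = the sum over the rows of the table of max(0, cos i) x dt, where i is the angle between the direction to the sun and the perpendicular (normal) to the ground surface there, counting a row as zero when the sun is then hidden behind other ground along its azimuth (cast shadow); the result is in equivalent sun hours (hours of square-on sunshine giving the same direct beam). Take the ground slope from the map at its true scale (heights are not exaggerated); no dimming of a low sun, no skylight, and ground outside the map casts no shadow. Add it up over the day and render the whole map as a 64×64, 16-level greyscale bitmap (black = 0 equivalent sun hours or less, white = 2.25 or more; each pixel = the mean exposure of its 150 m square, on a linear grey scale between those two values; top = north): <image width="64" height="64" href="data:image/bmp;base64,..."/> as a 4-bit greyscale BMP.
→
<image width="64" height="64" href="data:image/bmp;base64,Qk12CAAAAAAAAHYAAAAoAAAAQAAAAEAAAAABAAQAAAAAAAAIAAATCwAAEwsAABAAAAAAAAAAAAAAABEREQAiIiIAMzMzAERERABVVVUAZmZmAHd3dwCIiIgAmZmZAKqqqgC7u7sAzMzMAN3d3QDu7u4A////AGZmZmZVZmZmZmZnZmZUREVWZmZmZmVDMzRWVURVZndmZmZmZlVmZmZmZoh2ZlMSNVZ5mZmYYxAAFGZUMjRniZlVQzNFVWZmZmZpl2Z3UxEkRXmqmYZBAAE1ZlMQESNYiSIREiNVZmZmZ5mHd3djEiISSJmGQyEAE1VmVBAAABNVEREiNFZmZmaKmHd4dmQiIAAUZUIREQE0VVZVVCEAEjMzMzRFdmZmaamIiZmHZDMgAAAREQERE0RVVmVVVCNERFZVRWd2Zmm7mZq7u6h2QyEAAAARERI0RVVWZlVVRmdmZmVWZmZnvcqavMzMu5hUMyEAABIjMzRVVVZmZVVniHdmZWZmZovduqzLqZq7unU0QxAAE1VURFVVVmZlVWd4iHdmZVVnmqqrzLhleKmZlkNEIAATVmZFVVVWZmVVZmZ4h3ZUM0Z3Z6zLhlVomHeHUyIyIjRWZkVVVWZmiYh1RFZmZTIRE0RXq6hmZmeYdmd1M0Z2ZmZ3ZVVVZmvd25ZDIiMzIQABJFd3Zmd2VnmYZ4iImql2Z3d1VVVmrNy6l0IAERIhAAEjVlRFZmZVaKl2eaq6qFQ0Z4dVVWq6hlVmQQARIjIhEjNEQzNFVmVXmZd4iYh2QyNXiHVWqoQhEjRCEDMzQzMzM0QzMzRWZmZ4mpmHZmdlRYmphlZ2MAARI0QzVURVRDIiIiIiNFVUQzR5u7l3iId4mpmYZCEAABISNFVmVVVUMhEQABEjMgAAATaKu6mYd4mYeIdSAAAAERETRWZmZVUyEAAAABEQAAAAI0V5qpd4mXZVZlMgAAABAAASVVVVVUMhAAAAABAAAAAjM0aZhniYZVRFZ2ZDREQyAABVVVVVVDIQAAAAAQAAACRERohlaIdVVFeaqYZVVVQxAFVVVVVUQyEAAAAAAAAAI0VWZURWZURWisy5mYZVeIYhZmVVVVREQxAAAAAAAAERI0QzM0VUM1m9y5iJmZmqqpl2ZlVVVVVVQhAAAAAAEQABEREjNEMzWbupiImZiIiJqnZmVVZlZmVUIAAAAAAQAAAAABIiMzRniYh4iId2ZmZ4ZmZlVmZ2UyEAAAAAABAAAAAAEREjRWZnd3iHZWZlVWZWZmVWd3ZCAAAAAAAAAAAAAAAAABNFZlZnd3ZVVmVVZlVVVVZndlMQAAAAABAAAAAAAAAAE0Z2VVZmVEVmVWZmVVVVVWZmZSAAAAABEAAAAAAAAAEjVWZlRVRDRWZneIhVVVVVVVVDEAAAABEQAAEAAAARIkVWZlRDMzRneIiZmVVWVVVVVCEAAAAAEREAERERJEREVWd2UyIiNXmaqqqZZmZlRVVTEQAAAAARERESI0iph1VXeHZDIiJGiau6mYhmZmZURDIRAAAAARERIjM0eKuphniIdlQyI1Z4mqmId3d3d2QhEAEQAAARESM0VWZniaqqmZmHZmVVVneIiIeIiIiZhkEAAREQESESM1Z4mHVXm8y6qZiJqqmHdnd3eIiImqu7hBABEREjMiM1Z5qpdVV6ztupmave7cqYiIiJmZmaq8uWMQESMzM0RWeJmZhlVWirupmavv///tzMu7qZqpiIh2QxESM0RFZniZqpdlVWd2ZmZ5vf////////7KmpdTMzIiESIzRWeJq8u5dUVVZmQzRWnP/////////+umQgAAARISI0RFeJq7u5dURVVURERWec7+7///7e//3LEQAAAAESI0REVmd3eHdlVVQzIjRneKvJic7u7tzMzMwAAAAAASI0RFVEMiERIkVlQhEAEkaJmHMSaszMy6mqqhIQAAABI0REVUMQAAAAAjMQAAABE1ZTIQAmm7updmZ3NEMQAAEjRFVVVCEAAAAAAAAAAAERERABI0aJqYUyIiNVVDEBEiNFVVVVVDEAAAAAAAAAAREAAANomHeHYxABElQzMyIzNFVVVVVVRCAAAAAAAAASIRESNoqpZEQyEBI0RDNFREREVVVVVVVUQxAAABEQASIREjRXiZdSERIiI0VlRFZ2ZlRVVVVVVVVEMhATMzMyIQASNFZ4ZTIRIzM0RYh2Z5mHZVVVVlVVVVREREREVUMhERIiI1ZDMyI0RUMyiJh3eZl2VVVVZlVVVVVVVVVVVTMiIiESMyIiIRJFUxBGiYdmeHZVVVVmVVVVVmVVVVVVVENEMyMxESIQABNEMRJXh1RVZ2VVVWZlVVZmZVVVVVVVREVmVTEBIzEAABMzETVmVEVndlVWZmZmZmZmZmZlVVVVZ5mYUiI0VBAAATMiM0VVVnmYdnd2ZmZmZmZmZmVWZlV4q7hURVMzMiMyI0QzNGeImamImYd3d3ZmZmZmZmd3Z3mql2aHUgATZ3UzZlVWiqqYmqu7qqqph2ZmZmZnd3iIiIdmeYUhAAFGdUN4iImrqYeKvN3d3cuph2ZmZmdmeJqpdVeHMQAAAjRERYiImrqYd4m8ze7u3LqqmYdmZlVnmqmGZlIAAAAjMiNWiHeKqYd3iaqqq7u7u8zLqXZUREZ3d2VCEAAAATQyI1Z3Z4mpiImZh3ZmZ4m83dy5h1MzRWVDIQAAAAAiIiESRVVniZmZqphlVUREaKvMy6mYZDNFVUIAAAAAEjMhEBI0VWiJmau6hlRVVVVniaqqqZmGVFVlUwAAAAEjREIREzNVeIh4qqhlRFVWZ3ZmeJmZmYdlZmZTEAAAE0REVDM0Q1VmZmZ3dlVVVVVmZVVWZ3d2ZlVVVVQgAAEjRERVVVVE"/>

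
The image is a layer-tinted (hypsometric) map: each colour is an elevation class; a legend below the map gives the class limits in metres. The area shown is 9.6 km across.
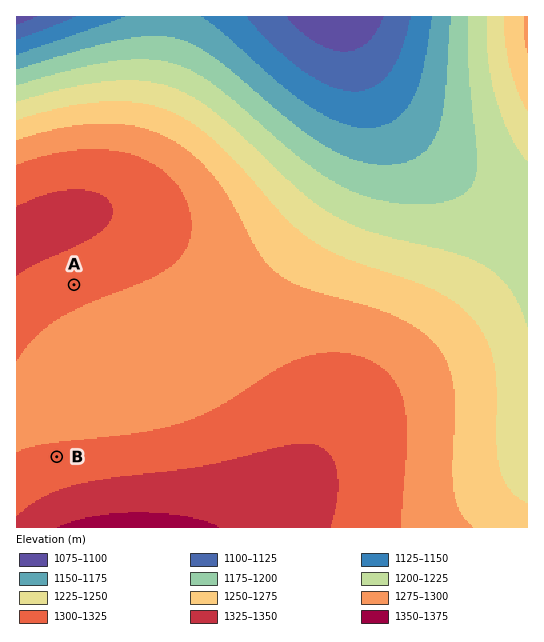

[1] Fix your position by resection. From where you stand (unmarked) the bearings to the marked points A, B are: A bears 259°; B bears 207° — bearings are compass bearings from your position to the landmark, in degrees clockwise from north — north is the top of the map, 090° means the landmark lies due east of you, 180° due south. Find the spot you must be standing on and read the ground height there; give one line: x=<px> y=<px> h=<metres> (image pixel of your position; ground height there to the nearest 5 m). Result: x=152 y=269 h=1305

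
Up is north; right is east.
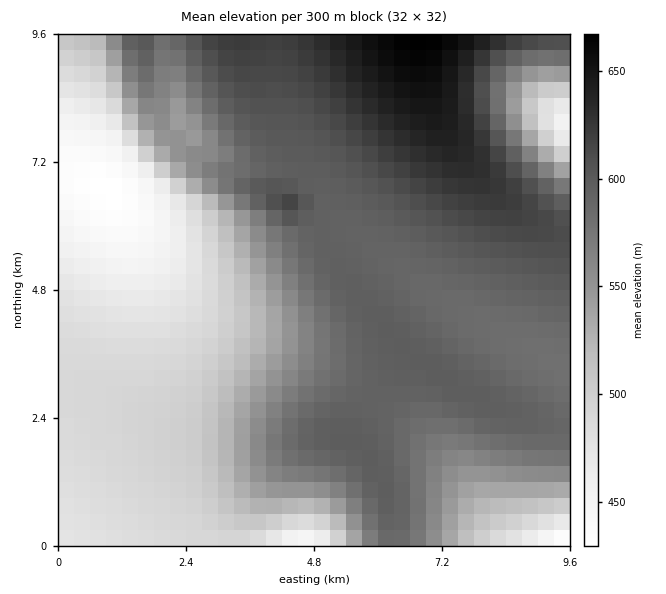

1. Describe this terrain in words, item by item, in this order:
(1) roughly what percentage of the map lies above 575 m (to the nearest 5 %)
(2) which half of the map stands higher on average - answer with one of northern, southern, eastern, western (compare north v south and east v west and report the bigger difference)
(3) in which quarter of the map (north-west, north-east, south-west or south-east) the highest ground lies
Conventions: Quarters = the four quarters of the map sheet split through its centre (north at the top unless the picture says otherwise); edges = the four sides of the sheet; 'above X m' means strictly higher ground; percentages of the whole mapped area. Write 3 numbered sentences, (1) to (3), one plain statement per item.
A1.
(1) About 50 % of the map lies above 575 m.
(2) On average the eastern half of the map is the higher ground.
(3) The highest point lies in the north-east quarter of the map.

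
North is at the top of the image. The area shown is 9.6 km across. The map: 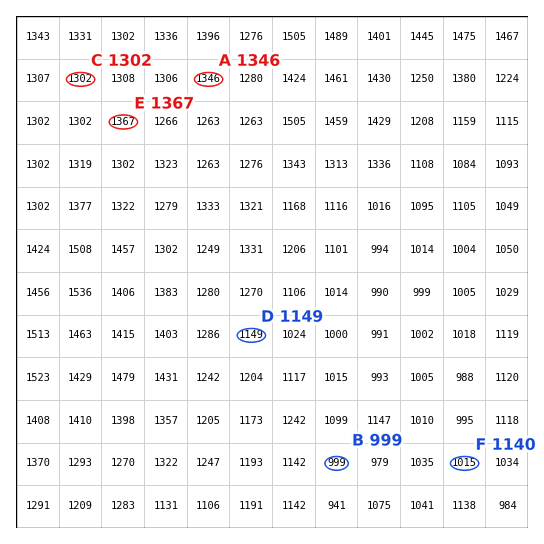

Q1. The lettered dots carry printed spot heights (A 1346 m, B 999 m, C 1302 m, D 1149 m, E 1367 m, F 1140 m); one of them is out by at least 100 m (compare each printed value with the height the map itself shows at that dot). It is F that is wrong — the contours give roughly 1015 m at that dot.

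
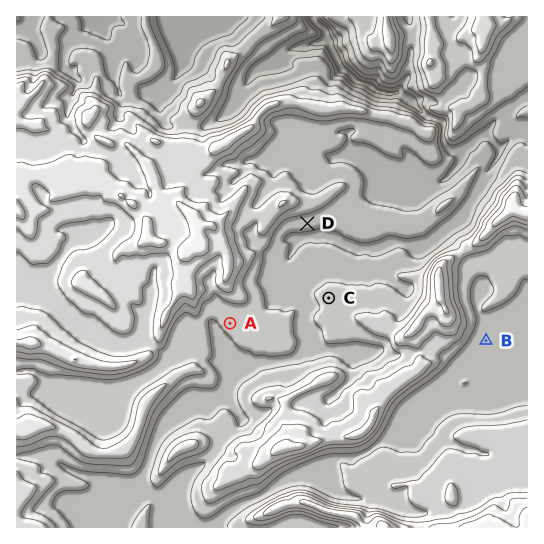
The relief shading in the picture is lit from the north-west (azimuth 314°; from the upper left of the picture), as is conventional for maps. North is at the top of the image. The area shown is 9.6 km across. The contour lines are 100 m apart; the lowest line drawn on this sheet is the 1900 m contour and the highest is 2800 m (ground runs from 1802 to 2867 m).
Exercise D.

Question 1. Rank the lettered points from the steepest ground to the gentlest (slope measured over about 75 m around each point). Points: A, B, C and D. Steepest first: D A C B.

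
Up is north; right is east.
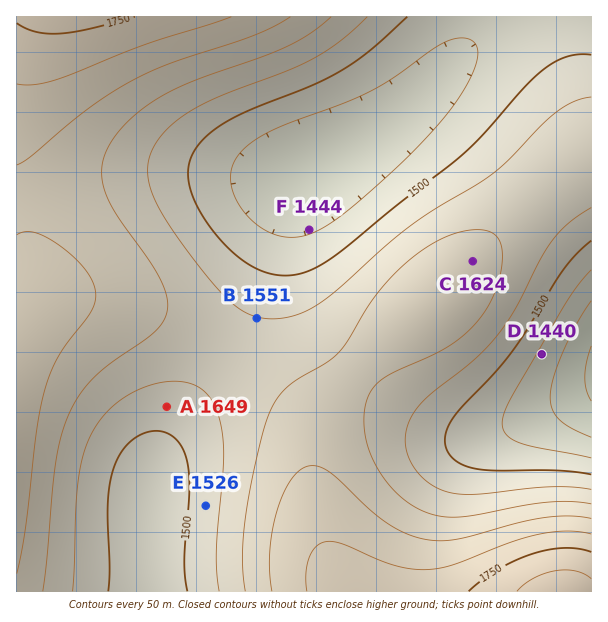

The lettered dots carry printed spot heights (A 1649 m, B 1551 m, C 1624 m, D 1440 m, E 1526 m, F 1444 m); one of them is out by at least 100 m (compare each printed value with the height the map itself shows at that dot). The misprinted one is A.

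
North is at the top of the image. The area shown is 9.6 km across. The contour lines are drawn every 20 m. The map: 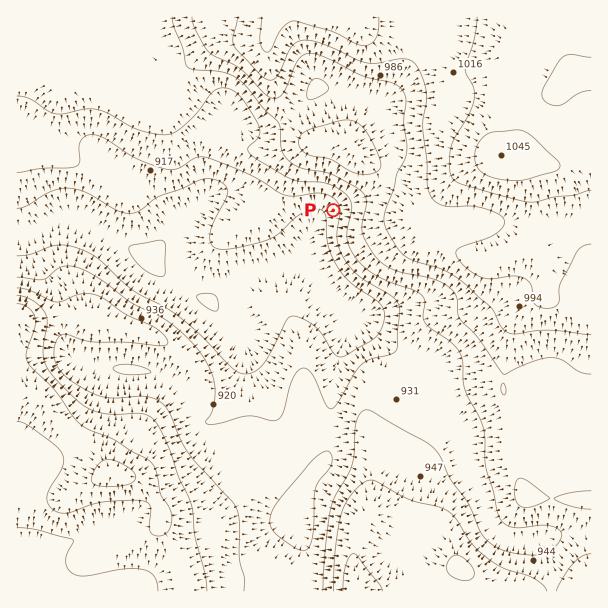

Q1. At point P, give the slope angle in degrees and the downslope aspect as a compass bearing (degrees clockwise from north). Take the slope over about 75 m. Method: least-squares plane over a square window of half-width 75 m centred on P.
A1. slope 5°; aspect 256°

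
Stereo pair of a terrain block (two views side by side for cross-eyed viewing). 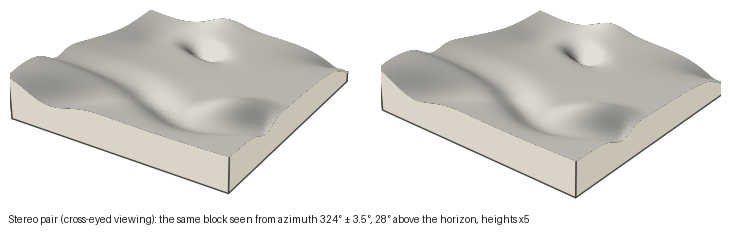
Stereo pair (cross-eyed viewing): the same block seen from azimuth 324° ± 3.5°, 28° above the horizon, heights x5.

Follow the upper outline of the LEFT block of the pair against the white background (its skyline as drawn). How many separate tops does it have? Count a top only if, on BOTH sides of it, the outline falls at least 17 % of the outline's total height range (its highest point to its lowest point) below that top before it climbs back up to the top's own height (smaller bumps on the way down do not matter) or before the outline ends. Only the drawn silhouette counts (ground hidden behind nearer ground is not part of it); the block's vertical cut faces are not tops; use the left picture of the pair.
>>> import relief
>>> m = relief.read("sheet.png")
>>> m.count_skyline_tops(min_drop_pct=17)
1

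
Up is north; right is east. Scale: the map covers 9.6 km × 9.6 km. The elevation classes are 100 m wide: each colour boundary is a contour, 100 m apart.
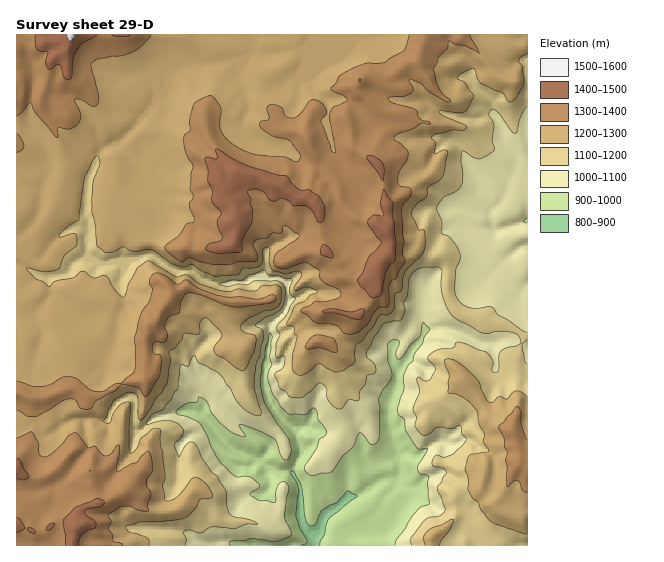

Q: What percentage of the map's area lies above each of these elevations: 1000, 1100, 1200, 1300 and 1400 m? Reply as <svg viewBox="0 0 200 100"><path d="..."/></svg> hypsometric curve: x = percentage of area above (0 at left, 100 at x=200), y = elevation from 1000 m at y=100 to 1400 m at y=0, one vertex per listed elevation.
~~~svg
<svg viewBox="0 0 200 100"><path d="M184 100l-30-25-30-25-72-25-44-25"/></svg>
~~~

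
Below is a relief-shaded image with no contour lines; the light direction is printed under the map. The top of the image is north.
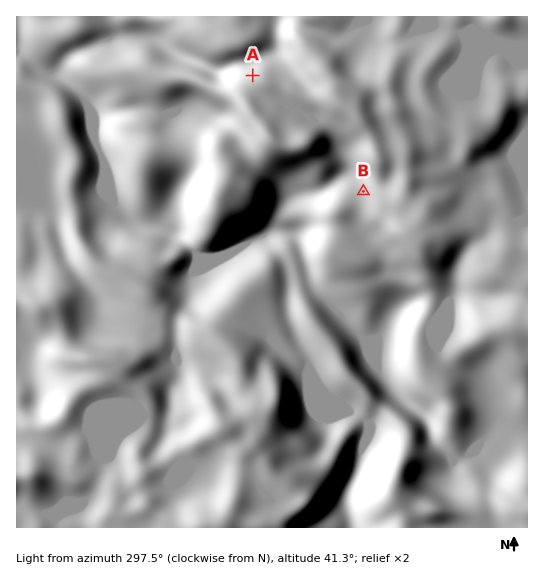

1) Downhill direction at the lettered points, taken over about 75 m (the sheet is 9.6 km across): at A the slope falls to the NW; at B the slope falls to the NW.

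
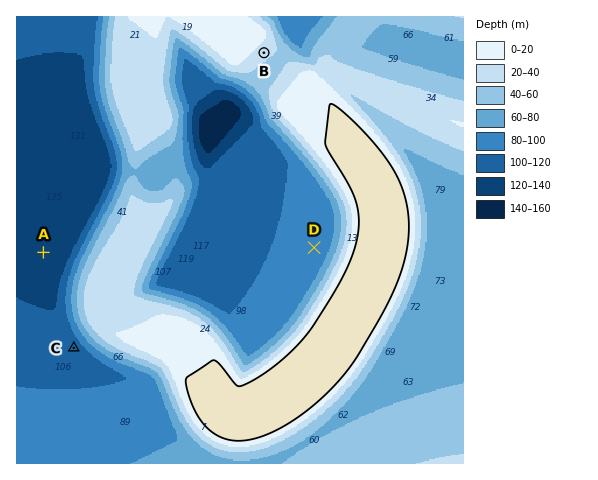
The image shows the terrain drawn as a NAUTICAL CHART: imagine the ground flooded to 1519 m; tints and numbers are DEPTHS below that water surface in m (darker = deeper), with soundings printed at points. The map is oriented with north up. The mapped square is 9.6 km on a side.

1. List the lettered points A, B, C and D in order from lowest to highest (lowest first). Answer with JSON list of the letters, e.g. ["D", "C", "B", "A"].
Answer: ["A", "C", "D", "B"]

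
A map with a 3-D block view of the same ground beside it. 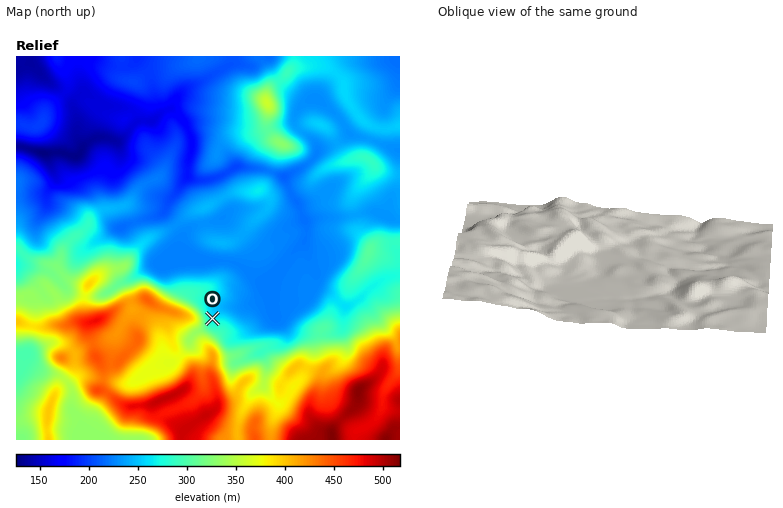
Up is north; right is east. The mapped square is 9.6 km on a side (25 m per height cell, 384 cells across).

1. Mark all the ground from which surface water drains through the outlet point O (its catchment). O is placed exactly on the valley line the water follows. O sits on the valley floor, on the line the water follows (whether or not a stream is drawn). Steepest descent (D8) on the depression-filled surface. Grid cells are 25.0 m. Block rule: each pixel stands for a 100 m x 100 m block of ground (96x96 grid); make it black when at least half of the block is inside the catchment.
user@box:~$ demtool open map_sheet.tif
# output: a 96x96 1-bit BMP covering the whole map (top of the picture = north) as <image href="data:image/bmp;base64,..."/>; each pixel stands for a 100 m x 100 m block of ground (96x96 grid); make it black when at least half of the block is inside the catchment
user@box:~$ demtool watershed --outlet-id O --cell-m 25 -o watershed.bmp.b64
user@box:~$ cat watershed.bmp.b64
<image width="96" height="96" href="data:image/bmp;base64,Qk2+BAAAAAAAAD4AAAAoAAAAYAAAAGAAAAABAAEAAAAAAIAEAAATCwAAEwsAAAIAAAAAAAAA////AAAAAAAAAAAAAAAAAAAAAAAAAAAAAAAAAAAAAAAAAAAAAEAAAAAAAAAAAAAAAOAAAAAAAAAAAAAAA/gAAAAAAAAAAAAAD/4AAAAAAAAAAAAAH/8AAAAAAAAAAAAAH//AAAAAAAAAAAAOH//AAAAAAAAAAAA////AAAAAAAAAAAD////AAAAAAAAAAAH////AAAAAAAAAAAf////AAAAAAAAAAAf////AAAAAAAAAAAP///+AAAAAAAAAAAP///+AAAAAAAAAAAP///+AAAAAAAAAAAP///+AAAAAAAAAAAf///+AAAAAAAAAAAf///+AAAAAAAAAAA////+AAAAAAAAAAA////+AAAAAAAAAAB////+AAAAAAAAAAB////8AAAAAAAAAAB////8AAAAAAAAAAB////8AAAAAAAAAAD////8AAAAAAAAAAD////+AAAAAAAAAAD////+AAAAAAAAAAB////+AAAAAAAAAAAf///AAAAAAAAAAAAH//4AAAAAAAAAAAAB//AAAAAAAAAAAAAA/4AAAAAAAAAAAAAAPwAAAAAAAAAAAAAAAAAAAAAAAAAAAAAAAAAAAAAAAAAAAAAAAAAAAAAAAAAAAAAAAAAAAAAAAAAAAAAAAAAAAAAAAAAAAAAAAAAAAAAAAAAAAAAAAAAAAAAAAAAAAAAAAAAAAAAAAAAAAAAAAAAAAAAAAAAAAAAAAAAAAAAAAAAAAAAAAAAAAAAAAAAAAAAAAAAAAAAAAAAAAAAAAAAAAAAAAAAAAAAAAAAAAAAAAAAAAAAAAAAAAAAAAAAAAAAAAAAAAAAAAAAAAAAAAAAAAAAAAAAAAAAAAAAAAAAAAAAAAAAAAAAAAAAAAAAAAAAAAAAAAAAAAAAAAAAAAAAAAAAAAAAAAAAAAAAAAAAAAAAAAAAAAAAAAAAAAAAAAAAAAAAAAAAAAAAAAAAAAAAAAAAAAAAAAAAAAAAAAAAAAAAAAAAAAAAAAAAAAAAAAAAAAAAAAAAAAAAAAAAAAAAAAAAAAAAAAAAAAAAAAAAAAAAAAAAAAAAAAAAAAAAAAAAAAAAAAAAAAAAAAAAAAAAAAAAAAAAAAAAAAAAAAAAAAAAAAAAAAAAAAAAAAAAAAAAAAAAAAAAAAAAAAAAAAAAAAAAAAAAAAAAAAAAAAAAAAAAAAAAAAAAAAAAAAAAAAAAAAAAAAAAAAAAAAAAAAAAAAAAAAAAAAAAAAAAAAAAAAAAAAAAAAAAAAAAAAAAAAAAAAAAAAAAAAAAAAAAAAAAAAAAAAAAAAAAAAAAAAAAAAAAAAAAAAAAAAAAAAAAAAAAAAAAAAAAAAAAAAAAAAAAAAAAAAAAAAAAAAAAAAAAAAAAAAAAAAAAAAAAAAAAAAAAAAAAAAAAAAAAAAAAAAAAAAAAAAAAAAAAAAAAAAAAAAAAAAAAAAAAAAAAAAAAAAAAAAAAAAAAAAAAAAAAAAAAAAAAAAAAAAAAAAAAAAAAAAAAAAAAAAAAAAAAAAAAAAAAAAAAAAAAAAAAAAAAAAAAAAAAAAAAA="/>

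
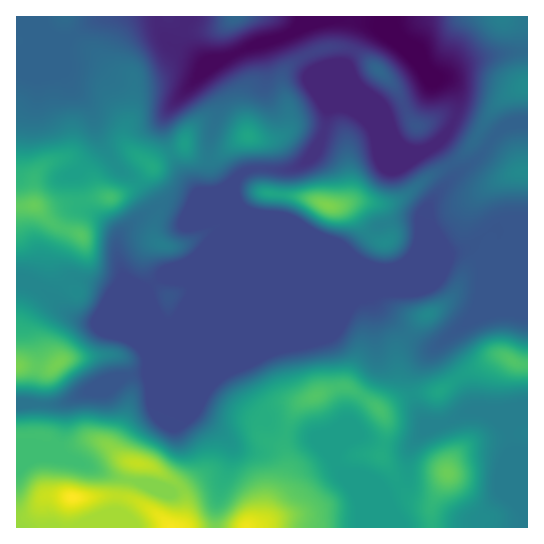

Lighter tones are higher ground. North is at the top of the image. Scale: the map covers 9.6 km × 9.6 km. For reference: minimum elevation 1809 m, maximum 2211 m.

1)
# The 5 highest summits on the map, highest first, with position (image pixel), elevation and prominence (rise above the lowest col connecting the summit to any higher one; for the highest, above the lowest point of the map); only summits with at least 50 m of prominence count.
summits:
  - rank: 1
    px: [73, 498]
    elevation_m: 2211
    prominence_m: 402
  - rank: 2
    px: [329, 206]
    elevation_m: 2133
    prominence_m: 216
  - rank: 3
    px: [447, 473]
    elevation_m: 2122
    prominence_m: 83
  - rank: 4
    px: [34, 205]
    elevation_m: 2118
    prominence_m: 125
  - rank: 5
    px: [513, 361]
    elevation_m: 2102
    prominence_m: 87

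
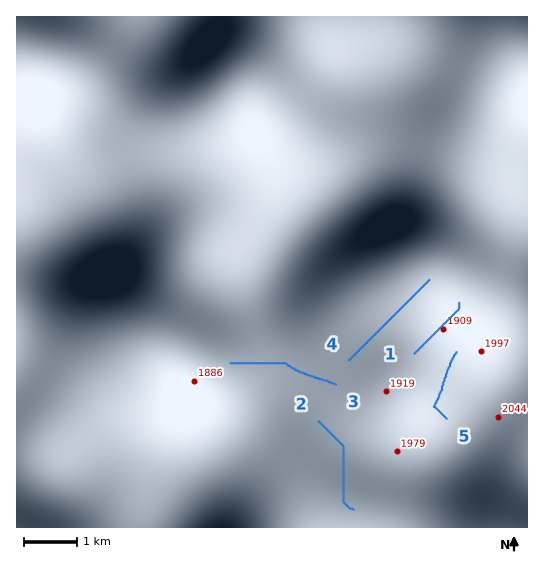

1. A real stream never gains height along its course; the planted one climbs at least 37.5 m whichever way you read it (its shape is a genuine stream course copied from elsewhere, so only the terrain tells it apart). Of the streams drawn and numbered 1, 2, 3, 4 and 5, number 3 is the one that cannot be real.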